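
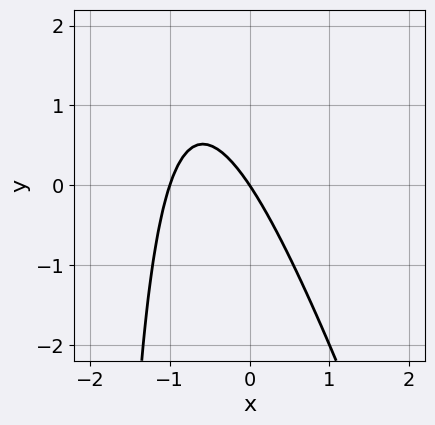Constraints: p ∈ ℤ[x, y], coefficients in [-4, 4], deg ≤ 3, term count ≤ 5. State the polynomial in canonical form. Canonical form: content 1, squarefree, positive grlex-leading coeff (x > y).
3*x^2 + x*y + 3*x + 2*y

First, deg p = 2. No degree-1 curve has this shape.
Next, from the axis intercepts and sections: one y-axis crossing is at y = 0; among the integer gridlines, it crosses the x-axis at x ∈ {-1, 0}.
Finally, putting this together gives p.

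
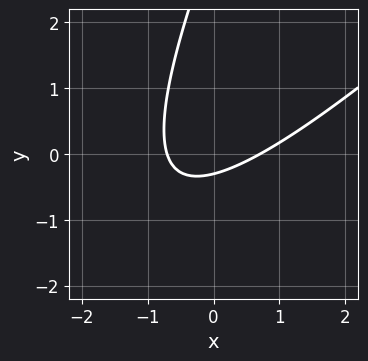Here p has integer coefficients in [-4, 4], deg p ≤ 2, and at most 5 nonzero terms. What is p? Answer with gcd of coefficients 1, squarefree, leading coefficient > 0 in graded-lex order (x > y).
2*x^2 - 3*x*y + y^2 - 3*y - 1

1. deg p = 2.
2. Solving for integer coefficients yields p as stated.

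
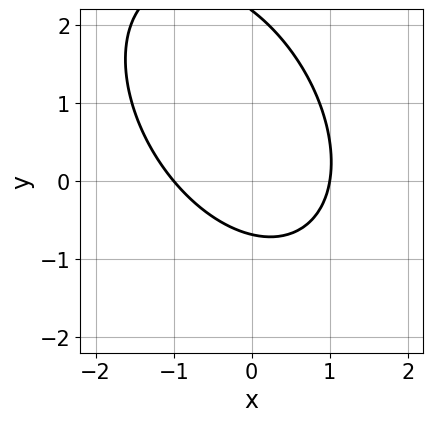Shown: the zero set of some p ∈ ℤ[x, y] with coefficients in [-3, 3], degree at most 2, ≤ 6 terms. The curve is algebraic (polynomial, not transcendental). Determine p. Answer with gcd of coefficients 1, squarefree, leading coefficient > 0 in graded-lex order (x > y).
3*x^2 + 2*x*y + 2*y^2 - 3*y - 3

(a) deg p = 2.
(b) Observable constraints: among the integer gridlines, it crosses the x-axis at x ∈ {-1, 1}.
(c) Fitting integer coefficients to these (and the overall shape) gives p.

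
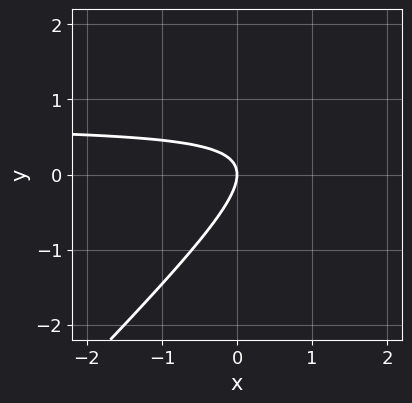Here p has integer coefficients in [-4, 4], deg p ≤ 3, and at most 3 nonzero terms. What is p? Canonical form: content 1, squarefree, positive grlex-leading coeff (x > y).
(a) The degree is 2 — the shape is more complex than any degree-1 curve.
(b) From the axis intercepts and sections: it meets the y-axis at y = 0 (among the integer gridlines); it crosses the x-axis at the gridline x = 0.
(c) These observations pin down the coefficients.

3*x*y - 3*y^2 - 2*x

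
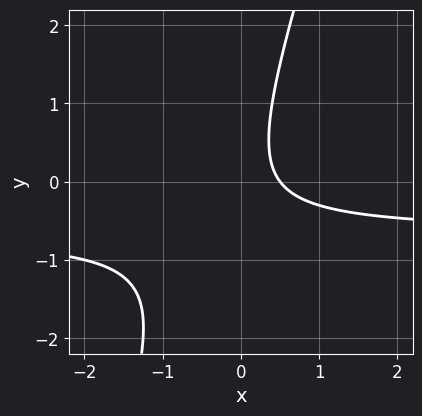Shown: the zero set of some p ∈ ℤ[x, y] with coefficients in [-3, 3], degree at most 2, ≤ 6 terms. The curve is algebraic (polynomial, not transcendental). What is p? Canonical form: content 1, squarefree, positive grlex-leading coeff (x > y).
3*x*y - y^2 + 2*x - 1

1. Degree: no degree-1 curve has this shape, so deg p = 2.
2. From the visible intercepts: the curve avoids every integer y-axis point in the box.
3. These observations pin down the coefficients.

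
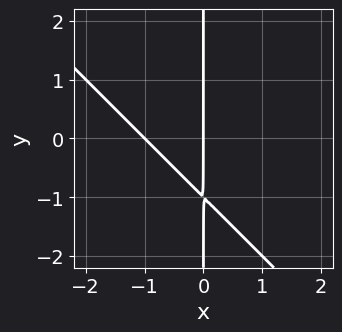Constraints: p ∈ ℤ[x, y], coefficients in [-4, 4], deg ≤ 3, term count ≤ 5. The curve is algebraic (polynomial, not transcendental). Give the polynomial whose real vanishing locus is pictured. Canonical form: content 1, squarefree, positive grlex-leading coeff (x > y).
1. Degree: no degree-1 curve has this shape, so deg p = 2.
2. From the visible intercepts: the visible y-axis segment lies entirely on the curve; among the integer gridlines, it crosses the x-axis at x ∈ {-1, 0}.
3. Matching integer coefficients to the picture gives p.

x^2 + x*y + x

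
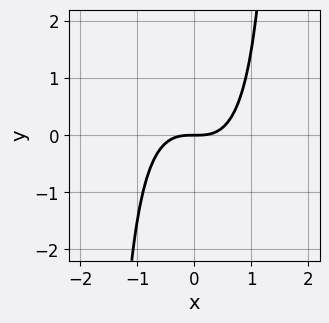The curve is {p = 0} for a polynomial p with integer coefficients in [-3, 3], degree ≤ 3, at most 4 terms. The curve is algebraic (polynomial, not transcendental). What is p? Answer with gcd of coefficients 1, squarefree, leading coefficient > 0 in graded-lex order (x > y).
1. deg p = 3. A generic line meets the curve in up to 3 points.
2. From the axis intercepts and sections: one y-axis crossing is at y = 0; one x-axis crossing is at x = 0.
3. Putting this together gives p.

3*x^3 + x^2*y - 3*y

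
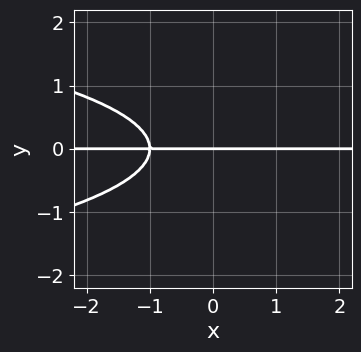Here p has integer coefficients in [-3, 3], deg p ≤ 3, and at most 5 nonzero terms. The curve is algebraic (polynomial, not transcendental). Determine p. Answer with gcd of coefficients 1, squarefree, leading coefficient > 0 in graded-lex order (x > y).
(a) The degree is 3 — the shape is more complex than any degree-2 curve.
(b) From the axis intercepts and sections: one y-axis crossing is at y = 0; the visible x-axis segment lies entirely on the curve.
(c) Solving for integer coefficients yields p as stated.

3*y^3 + 2*x*y + 2*y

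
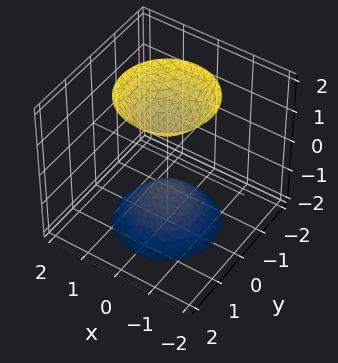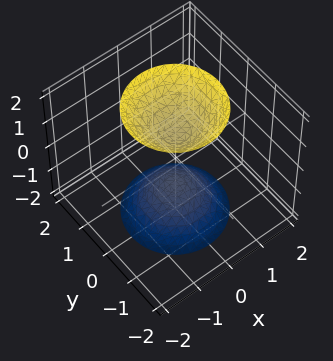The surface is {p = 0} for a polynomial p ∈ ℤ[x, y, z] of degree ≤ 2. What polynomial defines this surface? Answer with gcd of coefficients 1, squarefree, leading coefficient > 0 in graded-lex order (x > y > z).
2*x^2 + 2*y^2 - z^2 + 1

First, I count 2 distinct pieces. They look like related sheets of one shape, so recover p as a whole.
Next, degree: two separate bowl-shaped sheets opening away from each other; a quadric, so deg p = 2.
Next, symmetries: rotational symmetry about the z-axis ⇒ p depends on x, y only through x² + y²; mirror symmetry z ↦ −z ⇒ only even powers of z.
Next, observable constraints: a circular section at z = 2 has radius between 1 and 2; it misses every integer gridline on the y-axis.
Finally, matching integer coefficients to the picture gives p. Check: (0, 0, -1) on the z-axis lies on the surface, and p(0, 0, -1) = 0. ✓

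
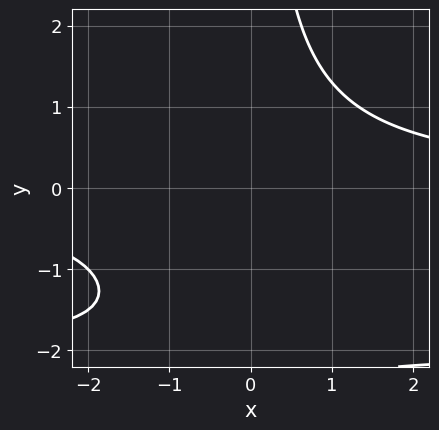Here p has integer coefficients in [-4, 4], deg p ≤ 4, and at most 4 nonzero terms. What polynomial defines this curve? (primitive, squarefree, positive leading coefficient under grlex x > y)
x*y^2 + 2*x*y - y - 3

The degree is 3 — no degree-2 curve has this shape.
From the visible intercepts: it misses every integer gridline on the x-axis; no y-intercept at any integer in the box.
Matching integer coefficients to the picture gives p.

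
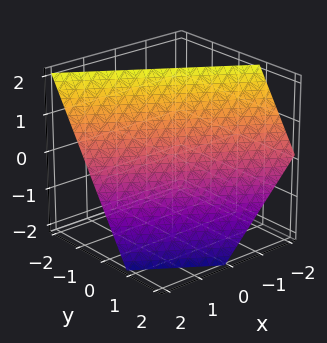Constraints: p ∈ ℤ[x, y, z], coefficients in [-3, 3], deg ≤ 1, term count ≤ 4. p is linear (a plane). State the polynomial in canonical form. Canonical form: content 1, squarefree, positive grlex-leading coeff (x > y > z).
2*x + 3*y + 2*z - 2

1. Degree: the surface is flat (a plane), so deg p = 1.
2. From the visible intercepts: it crosses the x-axis at the gridline x = 1; it meets the z-axis at z = 1 (among the integer gridlines).
3. Assembling these constraints gives the stated polynomial.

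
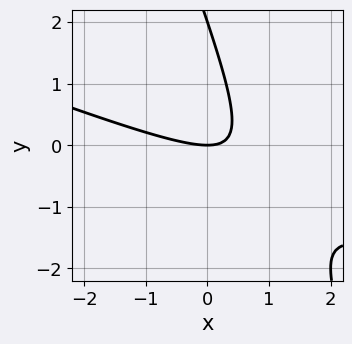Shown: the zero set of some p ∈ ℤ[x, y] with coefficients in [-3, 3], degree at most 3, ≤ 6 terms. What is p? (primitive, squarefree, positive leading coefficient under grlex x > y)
x^2 + 3*x*y + y^2 - 2*y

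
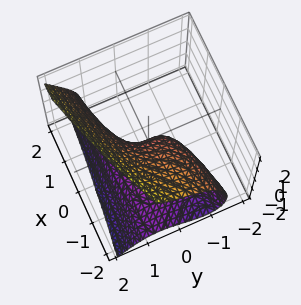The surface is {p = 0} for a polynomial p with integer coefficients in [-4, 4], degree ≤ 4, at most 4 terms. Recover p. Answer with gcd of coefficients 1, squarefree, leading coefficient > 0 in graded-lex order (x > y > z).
deg p = 3. A generic line meets the surface in up to 3 points.
Checking where it meets the axes: one x-axis crossing is at x = 0; it meets the y-axis at y = 0 (among the integer gridlines); one z-axis crossing is at z = 0.
Matching integer coefficients to the picture gives p.

x*y*z - 2*y^3 + 2*z^2 + 2*x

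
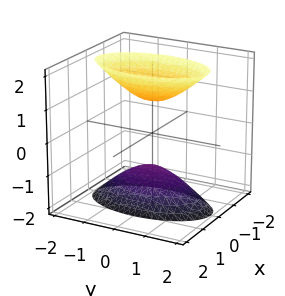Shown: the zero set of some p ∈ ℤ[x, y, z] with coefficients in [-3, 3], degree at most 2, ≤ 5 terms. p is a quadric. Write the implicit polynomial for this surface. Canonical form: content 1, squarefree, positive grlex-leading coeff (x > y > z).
The picture has 2 separate pieces.
Degree: two separate bowl-shaped sheets opening away from each other; a quadric, so deg p = 2.
Symmetries: it's symmetric under x → −x, forcing even powers of x; it's symmetric under z → −z, forcing even powers of z; the y ↦ −y reflection is a symmetry, so y appears only in even powers.
From the axis intercepts and sections: no y-intercept at any integer in the box; it misses every integer gridline on the x-axis; the z-axis gridline crossings are at z ∈ {-1, 1}.
Putting this together gives p.

3*x^2 + y^2 - z^2 + 1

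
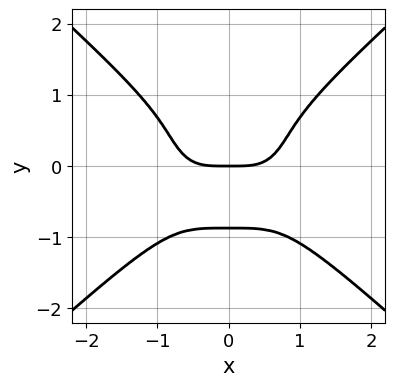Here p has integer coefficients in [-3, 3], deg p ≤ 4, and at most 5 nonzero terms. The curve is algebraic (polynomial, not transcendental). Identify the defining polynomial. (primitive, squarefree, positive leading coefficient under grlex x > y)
2*x^4 - 3*y^4 - 2*y

The degree is 4 — a generic line meets the curve in up to 4 points.
Symmetries: mirror symmetry x ↦ −x ⇒ only even powers of x.
Checking where it meets the axes: it meets the y-axis at y = 0 (among the integer gridlines); it meets the x-axis at x = 0 (among the integer gridlines).
These observations pin down the coefficients.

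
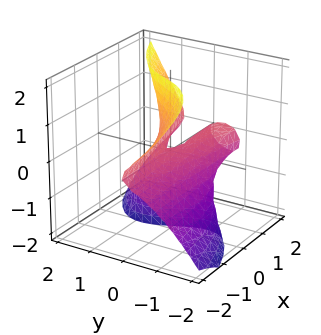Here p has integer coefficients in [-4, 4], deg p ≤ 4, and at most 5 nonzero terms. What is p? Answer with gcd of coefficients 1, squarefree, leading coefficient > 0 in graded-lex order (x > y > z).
3*x*z^2 - 3*y^3 + x*y - 3*y*z + z

deg p = 3. The shape is more complex than any degree-2 surface.
From the axis intercepts and sections: it meets the z-axis at z = 0 (among the integer gridlines); it meets the y-axis at y = 0 (among the integer gridlines).
Solving for integer coefficients yields p as stated. Check: (-1, 0, 0) on the x-axis lies on the surface, and p(-1, 0, 0) = 0. ✓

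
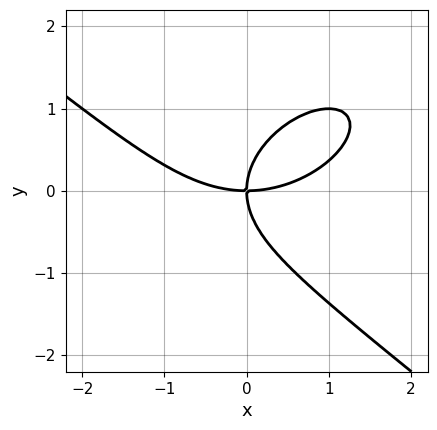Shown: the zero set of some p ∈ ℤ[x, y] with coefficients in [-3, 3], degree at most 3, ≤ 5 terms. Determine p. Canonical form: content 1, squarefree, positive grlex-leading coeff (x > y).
x^3 + 2*y^3 - 3*x*y

(a) Degree: a generic line meets the curve in up to 3 points, so deg p = 3.
(b) Against the integer gridlines: it crosses the x-axis at the gridline x = 0; one y-axis crossing is at y = 0.
(c) The integer polynomial consistent with all of this is the stated p.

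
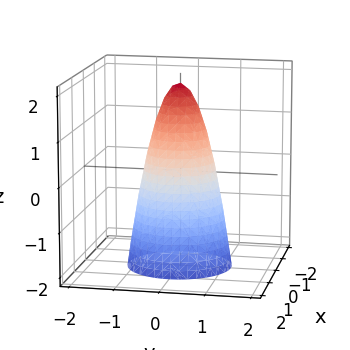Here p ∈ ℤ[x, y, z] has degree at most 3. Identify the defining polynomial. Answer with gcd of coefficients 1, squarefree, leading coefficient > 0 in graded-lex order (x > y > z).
3*x^2 + 3*y^2 + z - 2

(a) Degree: the shape is more complex than any degree-1 surface, so deg p = 2.
(b) By symmetry, the surface is invariant under rotation about z: p = q(x² + y², z).
(c) Observable constraints: it crosses the z-axis at the gridline z = 2; a circular section at z = -2 has radius between 1 and 2.
(d) The integer polynomial consistent with all of this is the stated p.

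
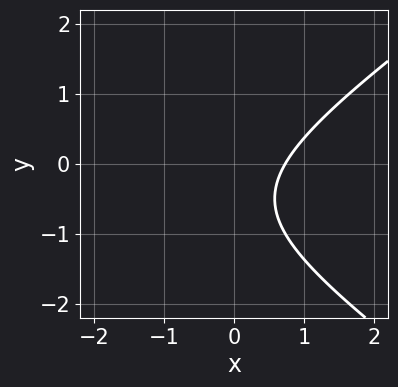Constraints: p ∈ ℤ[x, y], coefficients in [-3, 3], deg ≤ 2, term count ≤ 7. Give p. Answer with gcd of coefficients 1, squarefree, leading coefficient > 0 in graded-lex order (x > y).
x^2 - 2*y^2 + 2*x - 2*y - 2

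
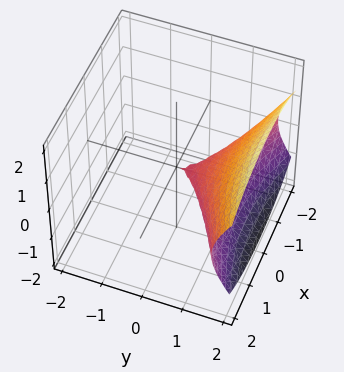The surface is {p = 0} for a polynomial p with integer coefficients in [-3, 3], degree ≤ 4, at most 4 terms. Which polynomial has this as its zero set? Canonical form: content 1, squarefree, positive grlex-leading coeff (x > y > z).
(a) Degree: the shape is more complex than any degree-2 surface, so deg p = 3.
(b) Against the integer gridlines: one z-axis crossing is at z = 0; it crosses the x-axis at the gridline x = 0; it meets the y-axis at y = 0 (among the integer gridlines).
(c) These observations pin down the coefficients.

y^3 - x^2 - 3*z^2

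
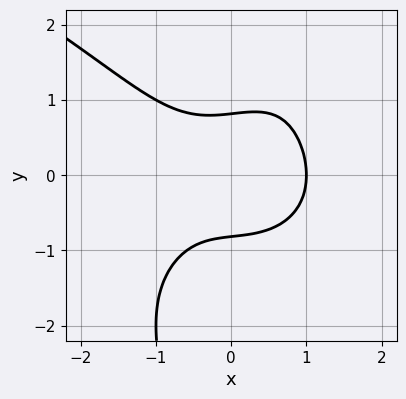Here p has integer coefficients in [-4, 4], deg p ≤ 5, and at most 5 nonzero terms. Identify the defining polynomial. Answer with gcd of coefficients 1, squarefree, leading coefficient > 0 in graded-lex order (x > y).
The degree is 4 — a generic line meets the curve in up to 4 points.
Checking where it meets the axes: one x-axis crossing is at x = 1.
Together with the visible shape, these determine p as stated.

x*y^3 - 2*x^3 - 3*y^2 + 2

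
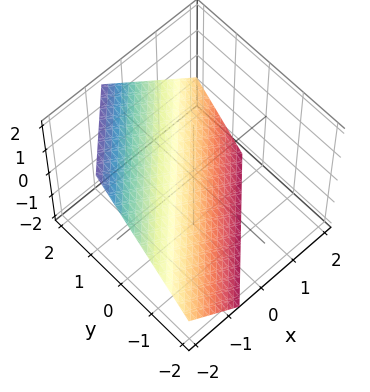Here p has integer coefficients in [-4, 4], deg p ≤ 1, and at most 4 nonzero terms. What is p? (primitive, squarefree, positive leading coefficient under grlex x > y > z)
Degree: the surface is flat (a plane), so deg p = 1.
Solving for integer coefficients yields p as stated.

3*x - 3*y + 3*z + 2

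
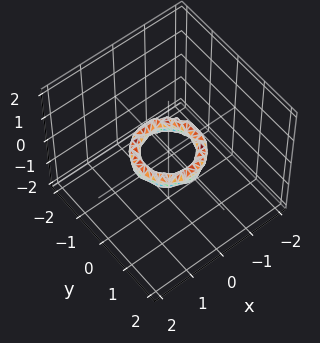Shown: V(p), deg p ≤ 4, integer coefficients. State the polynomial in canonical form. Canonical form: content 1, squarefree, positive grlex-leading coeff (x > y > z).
First, degree: the shape is more complex than any degree-3 surface, so deg p = 4.
Next, by symmetry, the surface is invariant under rotation about z: p = q(x² + y², z).
Then, from the visible intercepts: the y-axis gridline crossings are at y ∈ {-1, 1}; among the integer gridlines, it crosses the x-axis at x ∈ {-1, 1}.
Finally, matching integer coefficients to the picture gives p.

2*x^4 + 4*x^2*y^2 + 2*y^4 - 3*x^2 - 3*y^2 + 2*z^2 + 1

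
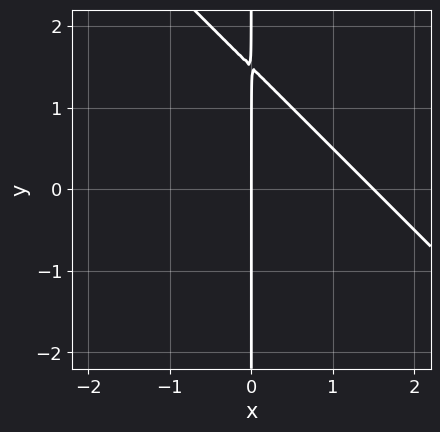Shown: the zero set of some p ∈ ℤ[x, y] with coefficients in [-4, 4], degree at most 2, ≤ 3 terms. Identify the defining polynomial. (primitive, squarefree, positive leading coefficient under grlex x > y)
The degree is 2 — the shape is more complex than any degree-1 curve.
Reading off the gridlines: every point of the y-axis in the box is on the curve; one x-axis crossing is at x = 0.
Solving for integer coefficients yields p as stated.

2*x^2 + 2*x*y - 3*x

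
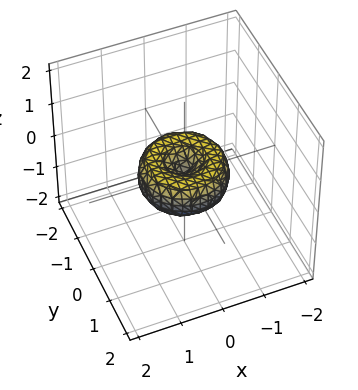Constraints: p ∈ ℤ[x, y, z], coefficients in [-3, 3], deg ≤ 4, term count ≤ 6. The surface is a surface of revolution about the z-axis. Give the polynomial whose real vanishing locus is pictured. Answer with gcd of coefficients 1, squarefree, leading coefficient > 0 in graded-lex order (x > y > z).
x^4 + 2*x^2*y^2 + y^4 - x^2 - y^2 + z^2

1. The degree is 4 — the shape is more complex than any degree-3 surface.
2. Symmetry: the z-axis is an axis of rotation, so x and y enter only as x² + y².
3. Against the integer gridlines: a circular section at z = 0 has radius exactly 1; among the integer gridlines, it crosses the x-axis at x ∈ {-1, 0, 1}.
4. Fitting integer coefficients to these (and the overall shape) gives p. Check: (0, -1, 0) on the y-axis lies on the surface, and p(0, -1, 0) = 0. ✓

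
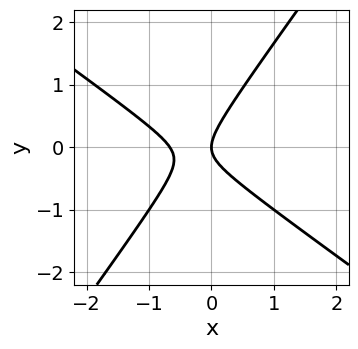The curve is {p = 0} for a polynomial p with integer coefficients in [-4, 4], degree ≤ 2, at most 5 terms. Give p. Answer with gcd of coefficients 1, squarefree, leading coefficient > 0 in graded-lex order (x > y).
3*x^2 + 2*x*y - 3*y^2 + 2*x

(a) The degree is 2 — no degree-1 curve has this shape.
(b) Checking where it meets the axes: it meets the y-axis at y = 0 (among the integer gridlines); one x-axis crossing is at x = 0.
(c) The integer polynomial consistent with all of this is the stated p.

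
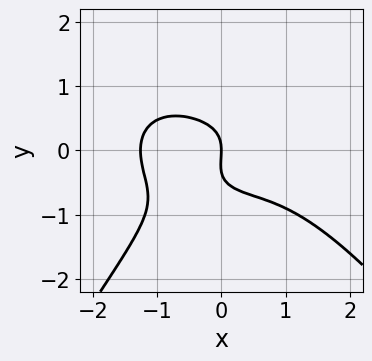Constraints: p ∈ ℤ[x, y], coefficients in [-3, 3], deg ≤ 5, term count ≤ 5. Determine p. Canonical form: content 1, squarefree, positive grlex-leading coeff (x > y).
First, degree: a generic line meets the curve in up to 4 points, so deg p = 4.
Then, reading off the gridlines: it crosses the y-axis at the gridline y = 0; one x-axis crossing is at x = 0.
Finally, together with the visible shape, these determine p as stated.

x^4 - 2*x*y^2 + 3*y^3 + y^2 + 2*x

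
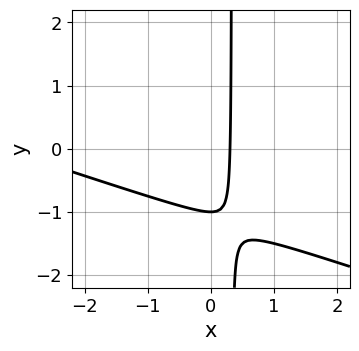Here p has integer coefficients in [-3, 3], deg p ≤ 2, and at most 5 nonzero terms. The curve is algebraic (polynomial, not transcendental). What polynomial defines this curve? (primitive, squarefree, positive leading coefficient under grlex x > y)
(a) Degree: a generic line meets the curve in up to 2 points, so deg p = 2.
(b) Reading off the gridlines: one y-axis crossing is at y = -1.
(c) Solving for integer coefficients yields p as stated.

x^2 + 3*x*y + 3*x - y - 1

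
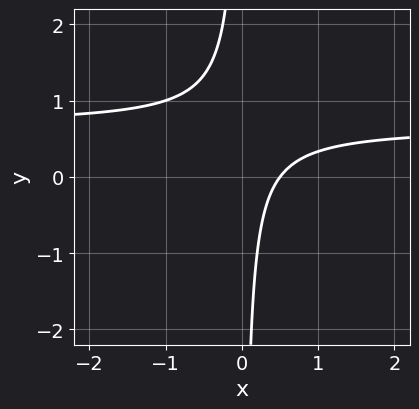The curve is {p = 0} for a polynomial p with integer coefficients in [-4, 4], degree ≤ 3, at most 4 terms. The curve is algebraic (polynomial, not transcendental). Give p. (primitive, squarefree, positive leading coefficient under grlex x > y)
(a) The degree is 2 — no degree-1 curve has this shape.
(b) Observable constraints: no y-intercept at any integer in the box.
(c) Putting this together gives p.

3*x*y - 2*x + 1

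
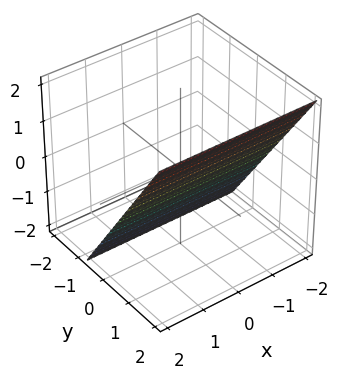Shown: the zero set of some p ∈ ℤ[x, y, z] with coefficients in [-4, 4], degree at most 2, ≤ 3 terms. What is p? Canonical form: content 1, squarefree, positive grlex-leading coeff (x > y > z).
First, degree: the surface is flat (a plane), so deg p = 1.
Then, against the integer gridlines: it crosses the z-axis at the gridline z = -1; it misses every integer gridline on the x-axis.
Finally, matching integer coefficients to the picture gives p.

3*y - 2*z - 2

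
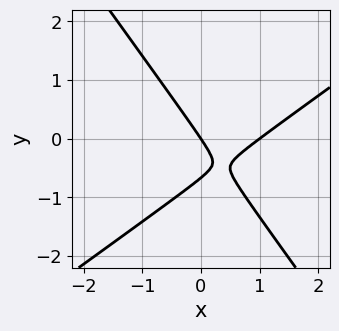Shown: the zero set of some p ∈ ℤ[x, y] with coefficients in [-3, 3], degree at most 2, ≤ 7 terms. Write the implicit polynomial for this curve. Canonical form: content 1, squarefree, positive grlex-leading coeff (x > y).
deg p = 2. A generic line meets the curve in up to 2 points.
From the visible intercepts: it meets the y-axis at y = 0 (among the integer gridlines); the x-axis gridline crossings are at x ∈ {0, 1}.
These observations pin down the coefficients.

3*x^2 - 2*x*y - 3*y^2 - 3*x - 2*y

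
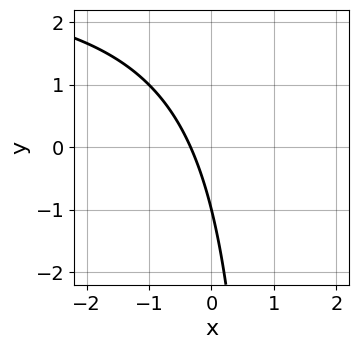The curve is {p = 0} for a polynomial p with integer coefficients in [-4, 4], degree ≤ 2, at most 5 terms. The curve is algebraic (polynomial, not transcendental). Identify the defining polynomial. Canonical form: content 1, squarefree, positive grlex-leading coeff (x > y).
First, the degree is 2 — the shape is more complex than any degree-1 curve.
Next, checking where it meets the axes: one y-axis crossing is at y = -1.
Finally, assembling these constraints gives the stated polynomial.

x*y - 3*x - y - 1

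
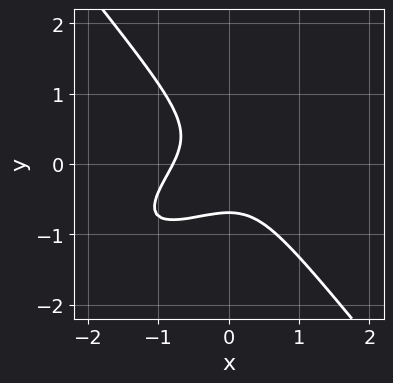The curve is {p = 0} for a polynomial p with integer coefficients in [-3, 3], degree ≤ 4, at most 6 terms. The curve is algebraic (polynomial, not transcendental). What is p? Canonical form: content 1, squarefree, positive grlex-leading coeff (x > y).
2*x^3 - 3*x^2*y + 3*y^3 + 1

First, the degree is 3 — the shape is more complex than any degree-2 curve.
Finally, the integer polynomial consistent with all of this is the stated p.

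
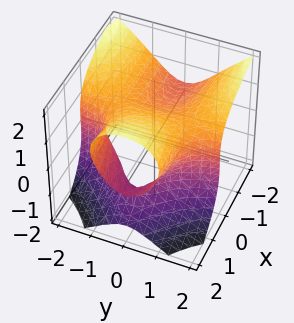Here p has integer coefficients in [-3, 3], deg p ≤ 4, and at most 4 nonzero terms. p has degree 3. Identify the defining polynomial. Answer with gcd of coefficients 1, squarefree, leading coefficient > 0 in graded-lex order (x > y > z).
Degree: no degree-2 surface has this shape, so deg p = 3.
From the visible intercepts: the surface avoids every integer x-axis point in the box; the surface avoids every integer y-axis point in the box; it crosses the z-axis at the gridline z = 1.
These observations pin down the coefficients.

3*x*y^2 + 2*z^3 - 3*x*z - 2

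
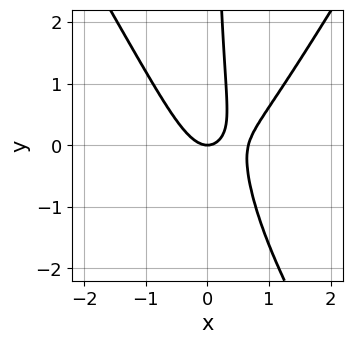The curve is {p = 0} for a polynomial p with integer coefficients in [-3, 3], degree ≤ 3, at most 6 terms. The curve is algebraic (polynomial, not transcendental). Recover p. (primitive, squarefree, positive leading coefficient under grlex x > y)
1. Degree: the shape is more complex than any degree-2 curve, so deg p = 3.
2. Reading off the gridlines: it crosses the x-axis at the gridline x = 0; it crosses the y-axis at the gridline y = 0.
3. Putting this together gives p.

3*x^3 - x*y^2 - 2*x^2 - 2*x*y + y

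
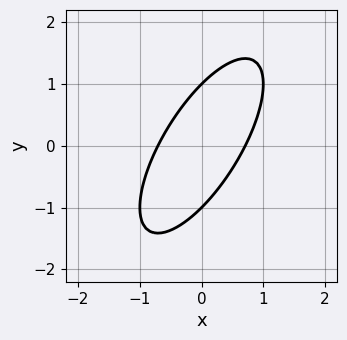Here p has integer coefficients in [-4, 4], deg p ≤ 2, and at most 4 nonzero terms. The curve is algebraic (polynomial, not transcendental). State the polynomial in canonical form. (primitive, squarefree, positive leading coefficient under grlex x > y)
2*x^2 - 2*x*y + y^2 - 1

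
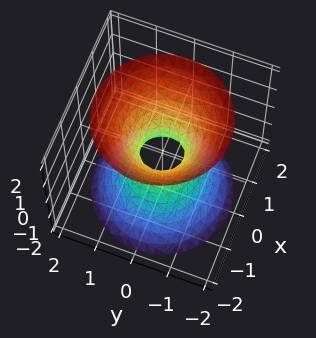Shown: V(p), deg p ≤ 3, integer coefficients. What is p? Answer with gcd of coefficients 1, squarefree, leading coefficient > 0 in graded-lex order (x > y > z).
(a) Degree: an hourglass — one-sheet hyperboloid; a quadric, so deg p = 2.
(b) Symmetry: the surface is invariant under rotation about z: p = q(x² + y², z); mirror symmetry z ↦ −z ⇒ only even powers of z.
(c) From the axis intercepts and sections: it misses every integer gridline on the z-axis; a circular section at z = 2 has radius between 1 and 2.
(d) Solving for integer coefficients yields p as stated.

3*x^2 + 3*y^2 - 2*z^2 - 1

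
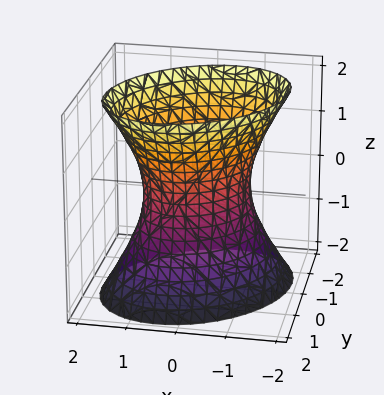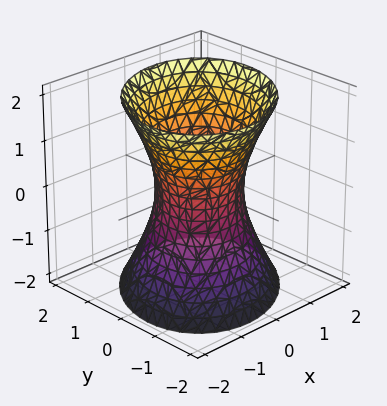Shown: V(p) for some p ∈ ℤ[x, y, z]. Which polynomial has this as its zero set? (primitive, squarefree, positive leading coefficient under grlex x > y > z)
1. The degree is 2 — the shape is more complex than any degree-1 surface.
2. Checking where it meets the axes: the y-axis gridline crossings are at y ∈ {-1, 1}; the x-axis gridline crossings are at x ∈ {-1, 1}; it misses every integer gridline on the z-axis.
3. Assembling these constraints gives the stated polynomial.

2*x^2 - x*y + 2*y^2 - z^2 - 2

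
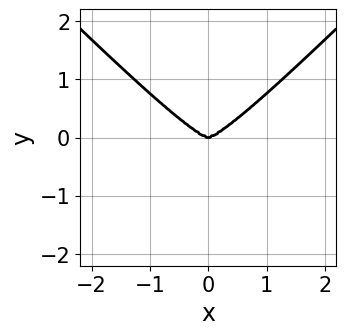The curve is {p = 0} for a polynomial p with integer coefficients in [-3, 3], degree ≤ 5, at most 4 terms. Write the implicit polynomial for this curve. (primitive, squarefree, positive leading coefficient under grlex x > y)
x^4 - x^2*y^2 - y^3

1. Degree: a generic line meets the curve in up to 4 points, so deg p = 4.
2. Symmetries: the x ↦ −x reflection is a symmetry, so x appears only in even powers.
3. From the visible intercepts: it meets the x-axis at x = 0 (among the integer gridlines); one y-axis crossing is at y = 0.
4. Fitting integer coefficients to these (and the overall shape) gives p.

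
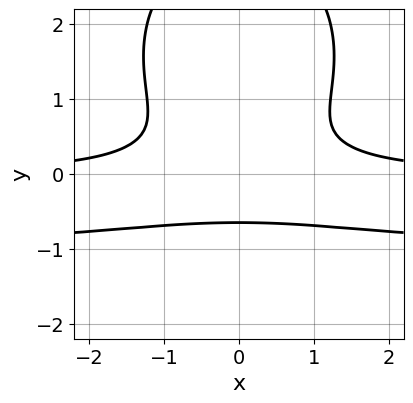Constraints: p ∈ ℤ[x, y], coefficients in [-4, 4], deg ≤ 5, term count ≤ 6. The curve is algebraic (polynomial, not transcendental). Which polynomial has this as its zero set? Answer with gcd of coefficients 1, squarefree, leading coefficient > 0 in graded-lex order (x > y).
The degree is 4 — the shape is more complex than any degree-3 curve.
Symmetries: it's symmetric under x → −x, forcing even powers of x.
Checking where it meets the axes: it misses every integer gridline on the x-axis.
Together with the visible shape, these determine p as stated.

x^2*y^2 + y^4 + x^2*y - 3*y^3 - 1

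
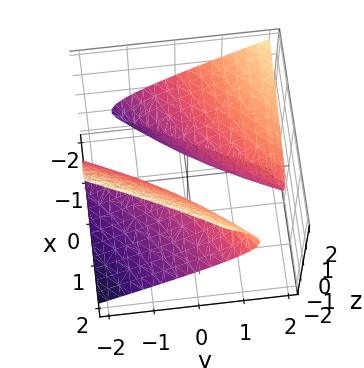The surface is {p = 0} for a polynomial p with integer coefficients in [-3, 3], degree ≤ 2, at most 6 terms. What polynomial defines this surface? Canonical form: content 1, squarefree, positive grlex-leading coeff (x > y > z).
1. The picture has 2 separate pieces. They look like related sheets of one shape, so recover p as a whole.
2. deg p = 2. No degree-1 surface has this shape.
3. Observable constraints: the y-axis gridline crossings are at y ∈ {-1, 1}; no z-intercept at any integer in the box; the x-axis gridline crossings are at x ∈ {-1, 1}.
4. Solving for integer coefficients yields p as stated.

x^2 - 3*x*y + 3*x*z + y^2 - 3*z^2 - 1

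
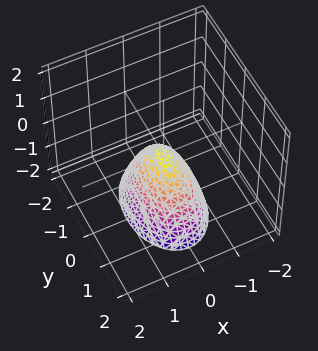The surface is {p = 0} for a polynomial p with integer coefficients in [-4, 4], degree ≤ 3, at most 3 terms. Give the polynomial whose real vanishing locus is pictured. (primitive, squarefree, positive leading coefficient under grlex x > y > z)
1. Degree: a paraboloid; a quadric, so deg p = 2.
2. Symmetries: mirror symmetry y ↦ −y ⇒ only even powers of y; the x ↦ −x reflection is a symmetry, so x appears only in even powers.
3. Reading off the gridlines: it crosses the x-axis at the gridline x = 0; it meets the y-axis at y = 0 (among the integer gridlines); it meets the z-axis at z = 0 (among the integer gridlines).
4. Fitting integer coefficients to these (and the overall shape) gives p.

2*x^2 + y^2 + z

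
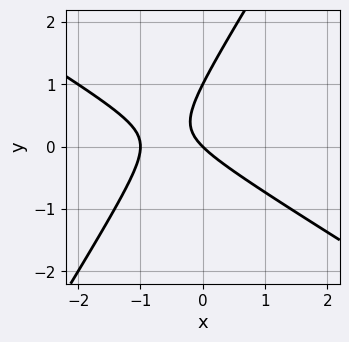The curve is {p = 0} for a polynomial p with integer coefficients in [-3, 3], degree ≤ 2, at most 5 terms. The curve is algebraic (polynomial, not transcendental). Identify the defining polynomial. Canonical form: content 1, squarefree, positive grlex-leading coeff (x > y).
x^2 + x*y - y^2 + x + y

deg p = 2. No degree-1 curve has this shape.
Observable constraints: the y-axis gridline crossings are at y ∈ {0, 1}; among the integer gridlines, it crosses the x-axis at x ∈ {-1, 0}.
Solving for integer coefficients yields p as stated.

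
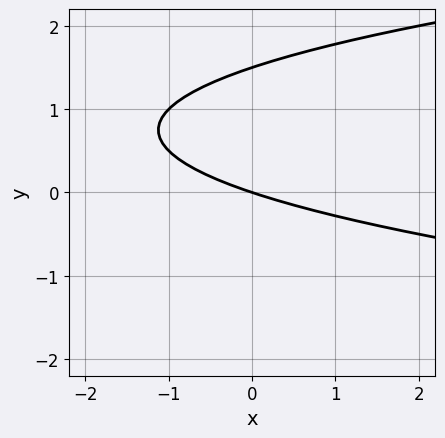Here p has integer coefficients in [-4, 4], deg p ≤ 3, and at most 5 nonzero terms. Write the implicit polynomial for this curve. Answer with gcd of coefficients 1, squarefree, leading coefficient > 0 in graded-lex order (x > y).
deg p = 2. The shape is more complex than any degree-1 curve.
Checking where it meets the axes: one y-axis crossing is at y = 0; it crosses the x-axis at the gridline x = 0.
The integer polynomial consistent with all of this is the stated p.

2*y^2 - x - 3*y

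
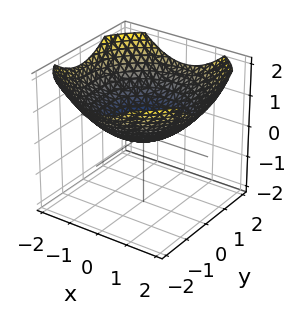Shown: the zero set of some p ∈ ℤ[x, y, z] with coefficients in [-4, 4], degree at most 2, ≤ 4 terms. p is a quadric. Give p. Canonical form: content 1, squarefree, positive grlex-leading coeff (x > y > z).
First, the degree is 2 — a single bowl opening along one axis; a quadric.
Next, by symmetry, every cross-section ⟂ z is a circle, so x, y appear only via x² + y².
Then, against the integer gridlines: one x-axis crossing is at x = 0; a circular section at z = 1 has radius between 1 and 2; one y-axis crossing is at y = 0; it crosses the z-axis at the gridline z = 0.
Finally, fitting integer coefficients to these (and the overall shape) gives p.

x^2 + y^2 - 3*z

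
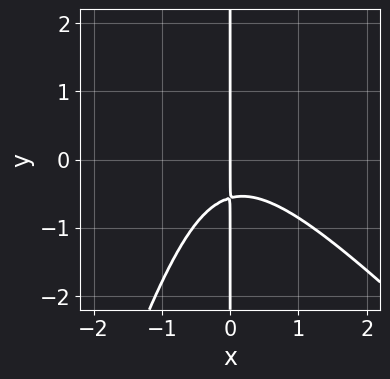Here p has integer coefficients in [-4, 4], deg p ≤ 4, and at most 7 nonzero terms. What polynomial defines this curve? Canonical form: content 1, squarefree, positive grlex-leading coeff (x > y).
Degree: the shape is more complex than any degree-2 curve, so deg p = 3.
Checking where it meets the axes: one x-axis crossing is at x = 0; the visible y-axis segment lies entirely on the curve.
Fitting integer coefficients to these (and the overall shape) gives p.

3*x^3 + 2*x^2*y - x*y^2 + 3*x*y + 2*x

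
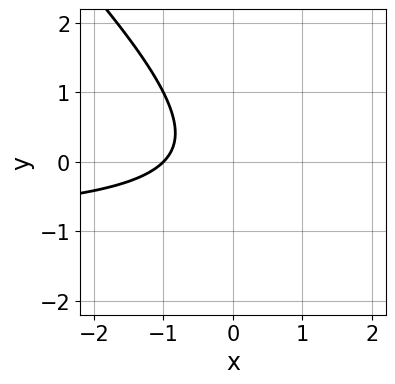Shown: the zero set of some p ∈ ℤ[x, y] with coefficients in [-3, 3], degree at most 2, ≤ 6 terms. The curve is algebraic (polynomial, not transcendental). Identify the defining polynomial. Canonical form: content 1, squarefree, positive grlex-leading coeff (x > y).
Degree: the shape is more complex than any degree-1 curve, so deg p = 2.
Observable constraints: it misses every integer gridline on the y-axis; it meets the x-axis at x = -1 (among the integer gridlines).
Assembling these constraints gives the stated polynomial.

x*y + y^2 + x + 1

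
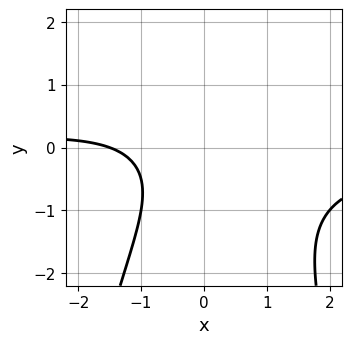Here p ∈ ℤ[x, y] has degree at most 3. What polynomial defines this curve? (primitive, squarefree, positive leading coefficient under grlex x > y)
2*x^2*y + 2*y^2 + 2*x + y + 3

1. deg p = 3. A generic line meets the curve in up to 3 points.
2. Reading off the gridlines: the curve avoids every integer y-axis point in the box.
3. Fitting integer coefficients to these (and the overall shape) gives p.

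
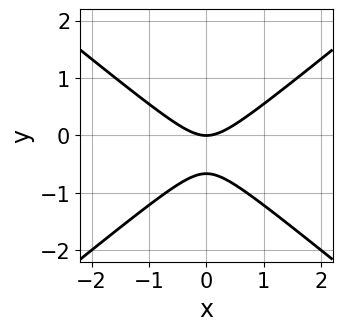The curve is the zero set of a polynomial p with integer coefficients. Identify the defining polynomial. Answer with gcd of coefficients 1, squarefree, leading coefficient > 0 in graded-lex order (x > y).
2*x^2 - 3*y^2 - 2*y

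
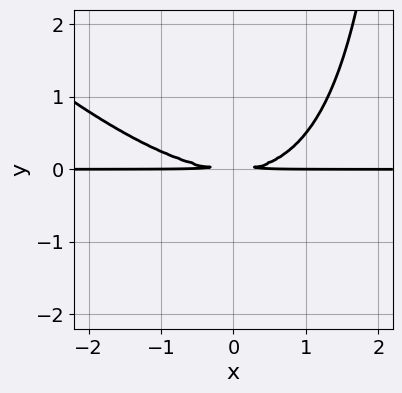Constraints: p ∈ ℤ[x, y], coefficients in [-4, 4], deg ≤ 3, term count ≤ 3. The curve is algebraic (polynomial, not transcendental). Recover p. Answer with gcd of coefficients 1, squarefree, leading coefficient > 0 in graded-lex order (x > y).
1. deg p = 3. The shape is more complex than any degree-2 curve.
2. Observable constraints: every point of the x-axis in the box is on the curve.
3. These observations pin down the coefficients.

x^2*y + x*y^2 - 3*y^2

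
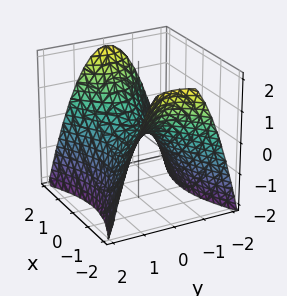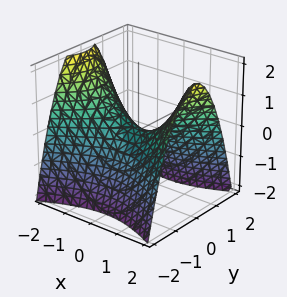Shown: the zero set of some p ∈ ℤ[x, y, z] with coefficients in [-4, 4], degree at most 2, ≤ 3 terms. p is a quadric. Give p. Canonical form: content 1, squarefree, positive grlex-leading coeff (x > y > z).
(a) The degree is 2 — a hyperbolic paraboloid; a quadric.
(b) Symmetries: the y ↦ −y reflection is a symmetry, so y appears only in even powers; mirror symmetry x ↦ −x ⇒ only even powers of x.
(c) Observable constraints: one x-axis crossing is at x = 0; it crosses the z-axis at the gridline z = 0.
(d) These observations pin down the coefficients.

x^2 - 2*y^2 - 2*z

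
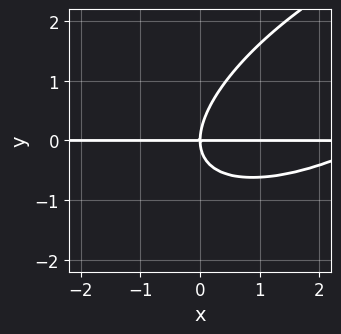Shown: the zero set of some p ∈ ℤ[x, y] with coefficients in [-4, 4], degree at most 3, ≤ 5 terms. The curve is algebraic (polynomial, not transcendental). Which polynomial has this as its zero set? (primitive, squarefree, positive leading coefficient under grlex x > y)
(a) The degree is 3 — no degree-2 curve has this shape.
(b) Observable constraints: the visible x-axis segment lies entirely on the curve; it crosses the y-axis at the gridline y = 0.
(c) Solving for integer coefficients yields p as stated.

x^2*y - 2*x*y^2 + 2*y^3 - 3*x*y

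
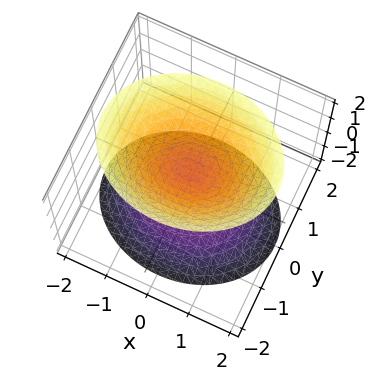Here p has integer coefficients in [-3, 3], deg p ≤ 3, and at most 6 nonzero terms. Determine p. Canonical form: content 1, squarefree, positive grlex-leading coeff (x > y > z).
I count 2 distinct pieces.
deg p = 2.
Symmetries: it's symmetric under x → −x, forcing even powers of x; mirror symmetry y ↦ −y ⇒ only even powers of y; it's symmetric under z → −z, forcing even powers of z.
From the axis intercepts and sections: no x-intercept at any integer in the box; no y-intercept at any integer in the box.
Putting this together gives p.

2*x^2 + 3*y^2 - 2*z^2 + 1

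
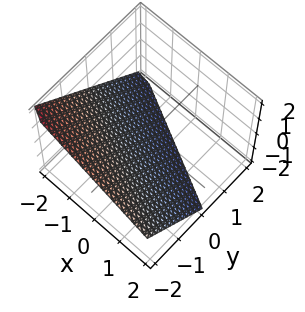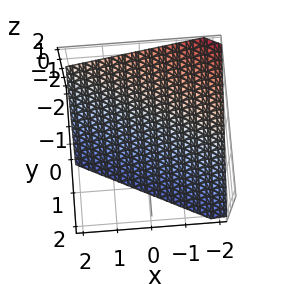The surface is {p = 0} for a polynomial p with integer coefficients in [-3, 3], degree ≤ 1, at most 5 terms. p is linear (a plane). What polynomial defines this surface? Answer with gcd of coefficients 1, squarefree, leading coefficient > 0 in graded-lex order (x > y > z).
x + 2*y + 2*z + 2

First, the degree is 1 — the surface is flat (a plane).
Then, observable constraints: it crosses the y-axis at the gridline y = -1; it meets the z-axis at z = -1 (among the integer gridlines).
Finally, fitting integer coefficients to these (and the overall shape) gives p. Check: (-2, 0, 0) on the x-axis lies on the surface, and p(-2, 0, 0) = 0. ✓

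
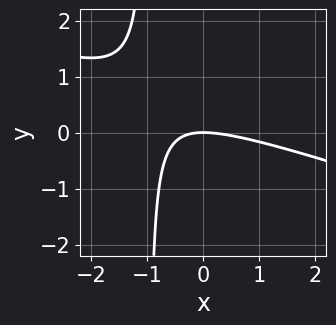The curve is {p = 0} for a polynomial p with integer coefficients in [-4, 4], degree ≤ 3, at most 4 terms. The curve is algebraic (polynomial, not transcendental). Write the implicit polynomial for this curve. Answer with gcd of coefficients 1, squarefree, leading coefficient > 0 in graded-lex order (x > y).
x^2 + 3*x*y + 3*y

1. The degree is 2 — the shape is more complex than any degree-1 curve.
2. Reading off the gridlines: one x-axis crossing is at x = 0; one y-axis crossing is at y = 0.
3. Matching integer coefficients to the picture gives p.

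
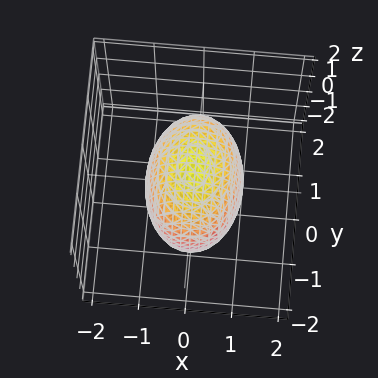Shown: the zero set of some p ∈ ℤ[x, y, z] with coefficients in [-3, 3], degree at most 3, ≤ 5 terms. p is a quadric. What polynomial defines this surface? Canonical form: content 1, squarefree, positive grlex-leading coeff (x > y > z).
2*x^2 + y^2 + z^2 - 2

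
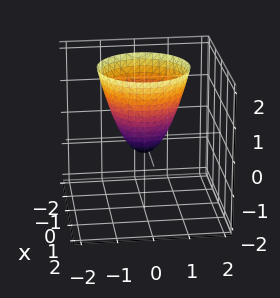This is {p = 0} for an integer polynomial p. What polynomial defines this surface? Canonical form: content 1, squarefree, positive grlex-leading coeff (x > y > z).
First, the degree is 2 — the shape is more complex than any degree-1 surface.
Then, symmetry: every cross-section ⟂ z is a circle, so x, y appear only via x² + y².
Then, checking where it meets the axes: a circular section at z = 0 has radius between 0 and 1.
Finally, putting this together gives p.

3*x^2 + 3*y^2 - 2*z - 1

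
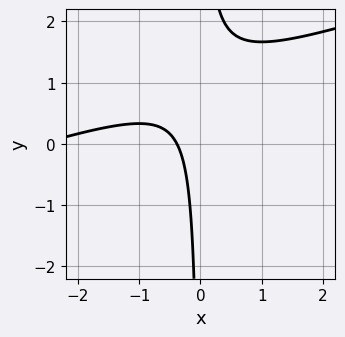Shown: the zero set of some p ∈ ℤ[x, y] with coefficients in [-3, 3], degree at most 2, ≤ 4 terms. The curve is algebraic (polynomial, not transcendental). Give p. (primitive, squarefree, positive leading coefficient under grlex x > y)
x^2 - 3*x*y + 3*x + 1

First, degree: the shape is more complex than any degree-1 curve, so deg p = 2.
Then, against the integer gridlines: the curve avoids every integer y-axis point in the box.
Finally, matching integer coefficients to the picture gives p.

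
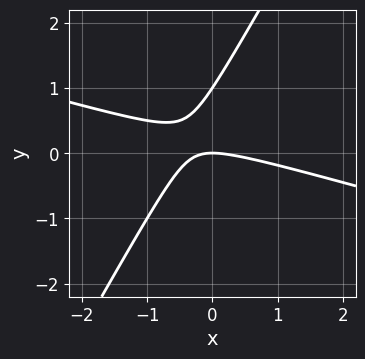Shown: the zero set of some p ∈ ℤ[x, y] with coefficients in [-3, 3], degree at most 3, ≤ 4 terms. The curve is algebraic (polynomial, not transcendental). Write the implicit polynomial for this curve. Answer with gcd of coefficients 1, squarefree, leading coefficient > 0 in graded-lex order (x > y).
x^2 + 3*x*y - 2*y^2 + 2*y

(a) deg p = 2. No degree-1 curve has this shape.
(b) From the visible intercepts: it crosses the x-axis at the gridline x = 0; the y-axis gridline crossings are at y ∈ {0, 1}.
(c) These observations pin down the coefficients.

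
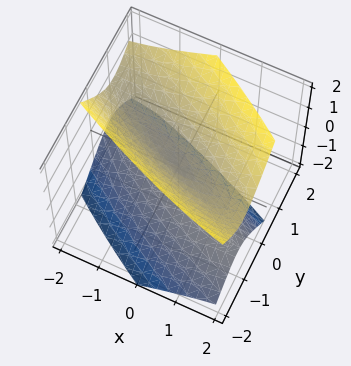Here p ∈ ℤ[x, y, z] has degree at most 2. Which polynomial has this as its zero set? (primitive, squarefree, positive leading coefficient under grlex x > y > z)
x^2 + 3*x*y + 3*y^2 - y*z - 2*z^2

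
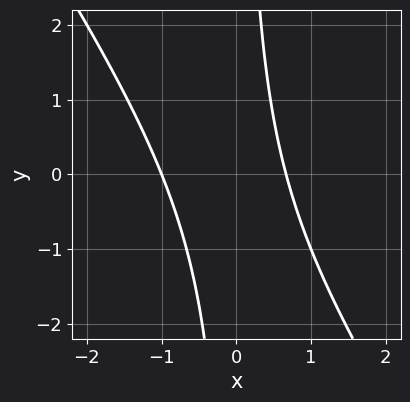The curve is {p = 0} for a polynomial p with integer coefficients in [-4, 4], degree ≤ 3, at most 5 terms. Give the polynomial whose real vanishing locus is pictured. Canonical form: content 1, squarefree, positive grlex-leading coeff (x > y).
(a) The degree is 2 — the shape is more complex than any degree-1 curve.
(b) From the visible intercepts: one x-axis crossing is at x = -1; no y-intercept at any integer in the box.
(c) Together with the visible shape, these determine p as stated.

3*x^2 + 2*x*y + x - 2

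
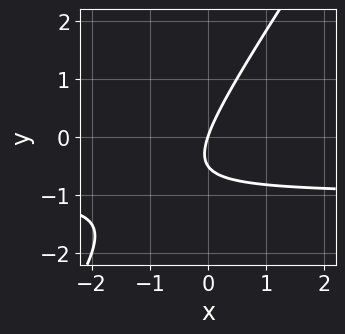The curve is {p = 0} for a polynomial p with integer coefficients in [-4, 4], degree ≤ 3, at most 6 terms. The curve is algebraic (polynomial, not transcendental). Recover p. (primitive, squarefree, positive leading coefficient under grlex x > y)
First, degree: a generic line meets the curve in up to 2 points, so deg p = 2.
Then, reading off the gridlines: one y-axis crossing is at y = 0; one x-axis crossing is at x = 0.
Finally, together with the visible shape, these determine p as stated.

3*x*y - 2*y^2 + 3*x - y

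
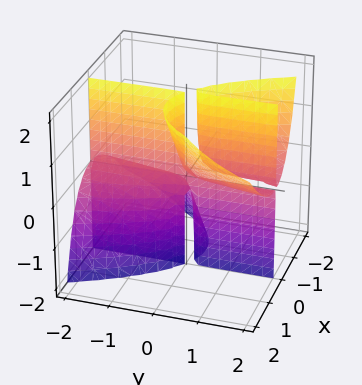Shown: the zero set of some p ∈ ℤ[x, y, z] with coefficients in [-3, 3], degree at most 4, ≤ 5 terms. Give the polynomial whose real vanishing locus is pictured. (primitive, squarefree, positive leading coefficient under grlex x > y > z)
The picture has 2 separate pieces.
The degree is 3 — a generic line meets the surface in up to 3 points.
Checking where it meets the axes: one x-axis crossing is at x = 0; the visible y-axis segment lies entirely on the surface; the visible z-axis segment lies entirely on the surface.
Matching integer coefficients to the picture gives p.

3*x^3 - 2*x^2*z - 3*x*y*z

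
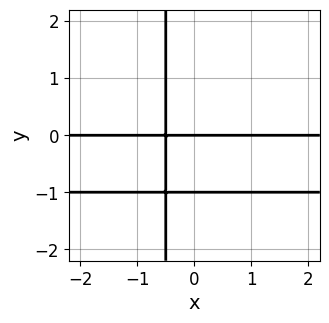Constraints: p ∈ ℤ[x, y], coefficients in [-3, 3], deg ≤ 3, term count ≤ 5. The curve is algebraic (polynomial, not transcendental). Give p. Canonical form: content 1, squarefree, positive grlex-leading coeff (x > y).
2*x*y^2 + 2*x*y + y^2 + y

First, deg p = 3.
Then, against the integer gridlines: every point of the x-axis in the box is on the curve; among the integer gridlines, it crosses the y-axis at y ∈ {-1, 0}.
Finally, matching integer coefficients to the picture gives p.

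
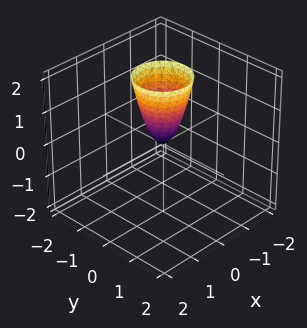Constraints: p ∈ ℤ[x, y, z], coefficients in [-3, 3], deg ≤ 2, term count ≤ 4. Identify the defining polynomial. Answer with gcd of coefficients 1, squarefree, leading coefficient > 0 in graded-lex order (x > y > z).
1. Degree: a single bowl opening along one axis; a quadric, so deg p = 2.
2. Symmetry: the z-axis is an axis of rotation, so x and y enter only as x² + y².
3. From the visible intercepts: it crosses the x-axis at the gridline x = 0; a circular section at z = 1 has radius between 0 and 1; it crosses the z-axis at the gridline z = 0; it crosses the y-axis at the gridline y = 0.
4. Assembling these constraints gives the stated polynomial.

3*x^2 + 3*y^2 - z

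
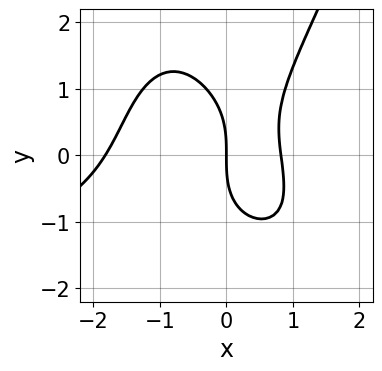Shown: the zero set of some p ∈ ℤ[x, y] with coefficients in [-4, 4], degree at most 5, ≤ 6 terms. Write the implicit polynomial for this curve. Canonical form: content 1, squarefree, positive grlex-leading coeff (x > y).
x^3*y + 2*x^3 - y^3 + 2*x^2 - 3*x

deg p = 4.
Observable constraints: one y-axis crossing is at y = 0; it crosses the x-axis at the gridline x = 0.
Fitting integer coefficients to these (and the overall shape) gives p.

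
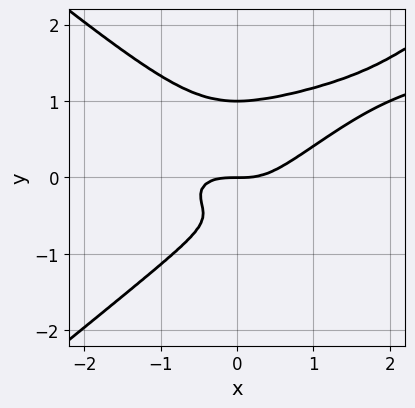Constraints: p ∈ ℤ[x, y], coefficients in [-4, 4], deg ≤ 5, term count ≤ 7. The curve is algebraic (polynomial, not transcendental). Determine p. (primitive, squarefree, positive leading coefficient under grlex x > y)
2*x^2*y^2 - 3*y^4 - x^3 + 2*y^2 + y

The degree is 4 — a generic line meets the curve in up to 4 points.
Reading off the gridlines: one x-axis crossing is at x = 0; the y-axis gridline crossings are at y ∈ {0, 1}.
Assembling these constraints gives the stated polynomial.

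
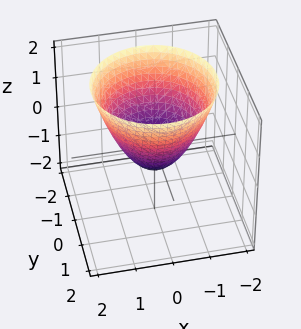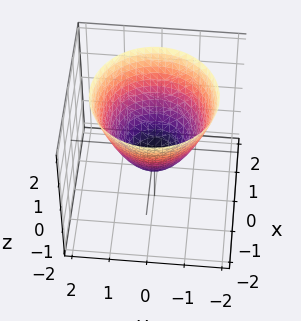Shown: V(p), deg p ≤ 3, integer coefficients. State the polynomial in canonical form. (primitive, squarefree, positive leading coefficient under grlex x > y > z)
3*x^2 + 3*y^2 - 3*z - 2

First, the degree is 2 — no degree-1 surface has this shape.
Next, symmetries: rotational symmetry about the z-axis ⇒ p depends on x, y only through x² + y².
Next, against the integer gridlines: a circular section at z = 1 has radius between 1 and 2.
Finally, matching integer coefficients to the picture gives p.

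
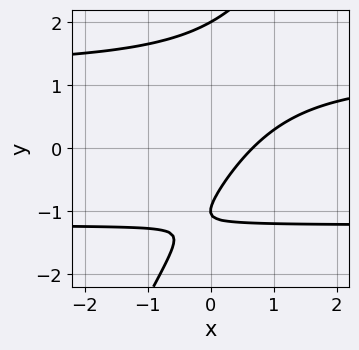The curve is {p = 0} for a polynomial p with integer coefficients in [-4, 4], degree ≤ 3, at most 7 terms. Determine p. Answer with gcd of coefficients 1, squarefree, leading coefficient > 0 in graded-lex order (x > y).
2*x*y^2 - y^3 - 3*x + 3*y + 2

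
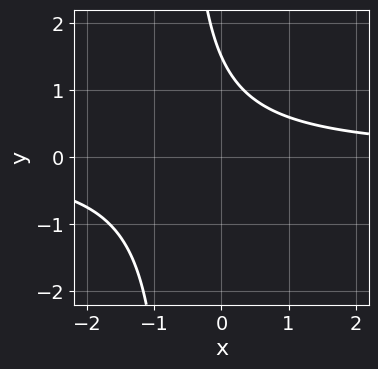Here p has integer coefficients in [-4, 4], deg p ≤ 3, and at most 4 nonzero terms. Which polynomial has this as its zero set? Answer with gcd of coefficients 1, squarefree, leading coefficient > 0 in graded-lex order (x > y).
deg p = 2. No degree-1 curve has this shape.
Observable constraints: no x-intercept at any integer in the box.
These observations pin down the coefficients.

3*x*y + 2*y - 3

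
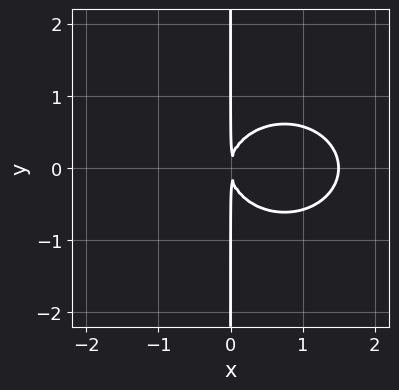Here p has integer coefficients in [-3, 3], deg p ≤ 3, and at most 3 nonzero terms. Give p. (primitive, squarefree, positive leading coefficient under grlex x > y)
2*x^3 + 3*x*y^2 - 3*x^2

First, deg p = 3.
Then, symmetries: the y ↦ −y reflection is a symmetry, so y appears only in even powers.
Then, from the visible intercepts: the visible y-axis segment lies entirely on the curve.
Finally, matching integer coefficients to the picture gives p.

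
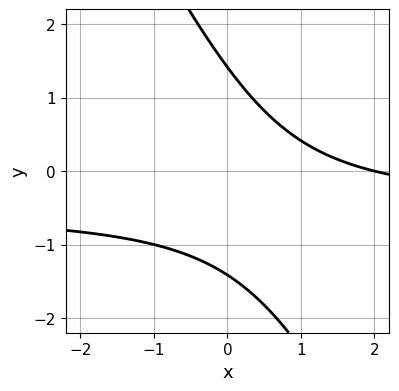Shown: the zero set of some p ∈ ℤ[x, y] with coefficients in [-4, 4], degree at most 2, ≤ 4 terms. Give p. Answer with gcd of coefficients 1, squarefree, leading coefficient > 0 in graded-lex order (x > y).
First, the degree is 2 — no degree-1 curve has this shape.
Then, from the axis intercepts and sections: it crosses the x-axis at the gridline x = 2.
Finally, putting this together gives p.

2*x*y + y^2 + x - 2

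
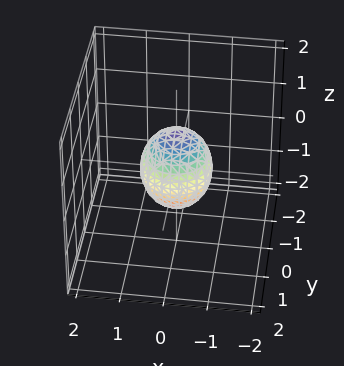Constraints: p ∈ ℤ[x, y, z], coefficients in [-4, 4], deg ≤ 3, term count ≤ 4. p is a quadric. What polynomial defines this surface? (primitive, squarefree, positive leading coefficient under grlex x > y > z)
First, degree: bounded and convex; a quadric, so deg p = 2.
Then, symmetries: the z ↦ −z reflection is a symmetry, so z appears only in even powers; every cross-section ⟂ z is a circle, so x, y appear only via x² + y².
Then, against the integer gridlines: the z-axis gridline crossings are at z ∈ {-1, 1}; a circular section at z = 0 has radius between 0 and 1.
Finally, together with the visible shape, these determine p as stated.

3*x^2 + 3*y^2 + 2*z^2 - 2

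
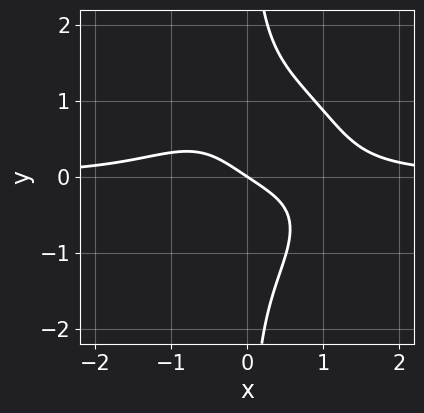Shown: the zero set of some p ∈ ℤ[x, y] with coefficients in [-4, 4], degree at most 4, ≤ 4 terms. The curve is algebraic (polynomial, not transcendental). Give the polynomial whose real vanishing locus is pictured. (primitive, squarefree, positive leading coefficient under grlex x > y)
(a) The degree is 4 — a generic line meets the curve in up to 4 points.
(b) Observable constraints: it meets the x-axis at x = 0 (among the integer gridlines); it crosses the y-axis at the gridline y = 0.
(c) Assembling these constraints gives the stated polynomial.

3*x^3*y + 3*x*y^3 - 2*x - 3*y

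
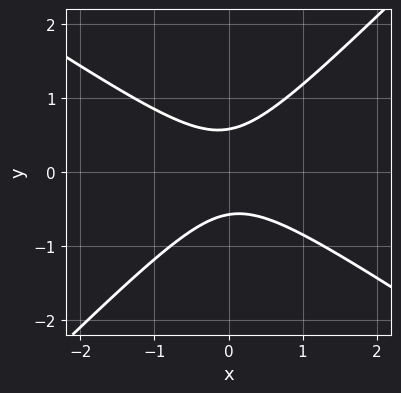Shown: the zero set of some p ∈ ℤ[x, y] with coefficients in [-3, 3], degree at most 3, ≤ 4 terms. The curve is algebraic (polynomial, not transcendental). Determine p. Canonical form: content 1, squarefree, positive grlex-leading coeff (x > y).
Degree: no degree-1 curve has this shape, so deg p = 2.
Observable constraints: the curve avoids every integer x-axis point in the box.
Together with the visible shape, these determine p as stated.

2*x^2 + x*y - 3*y^2 + 1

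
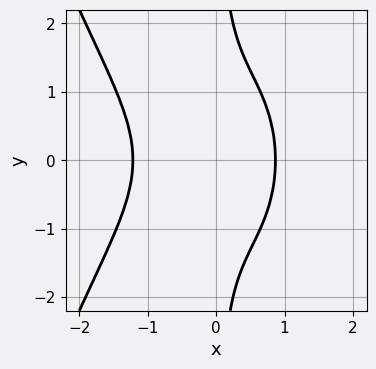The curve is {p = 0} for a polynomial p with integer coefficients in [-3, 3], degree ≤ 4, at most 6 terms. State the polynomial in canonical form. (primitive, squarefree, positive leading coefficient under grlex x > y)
3*x^4 + 2*x^3 + 3*x*y^2 - 3

First, degree: the shape is more complex than any degree-3 curve, so deg p = 4.
Then, symmetries: the y ↦ −y reflection is a symmetry, so y appears only in even powers.
Then, from the axis intercepts and sections: no y-intercept at any integer in the box.
Finally, putting this together gives p.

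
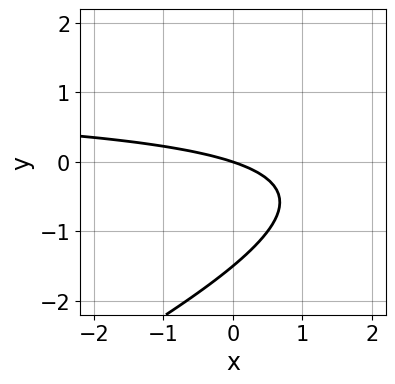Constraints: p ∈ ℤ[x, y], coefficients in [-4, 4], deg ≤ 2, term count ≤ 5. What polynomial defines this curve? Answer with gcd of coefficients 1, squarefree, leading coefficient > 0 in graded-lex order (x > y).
First, degree: no degree-1 curve has this shape, so deg p = 2.
Then, against the integer gridlines: it meets the x-axis at x = 0 (among the integer gridlines); one y-axis crossing is at y = 0.
Finally, matching integer coefficients to the picture gives p.

x*y - 2*y^2 - x - 3*y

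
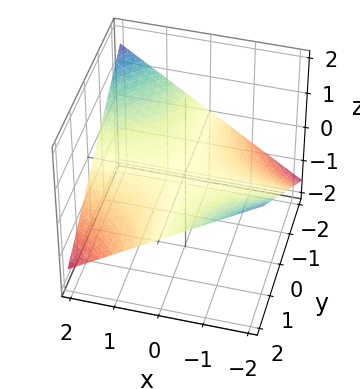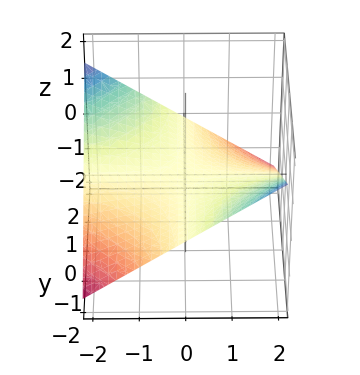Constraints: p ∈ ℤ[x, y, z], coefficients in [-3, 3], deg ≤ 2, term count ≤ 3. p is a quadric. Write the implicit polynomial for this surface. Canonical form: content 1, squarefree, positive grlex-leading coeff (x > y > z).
The degree is 2 — a saddle surface; a quadric.
From the visible intercepts: every point of the x-axis in the box is on the surface; one z-axis crossing is at z = 0; every point of the y-axis in the box is on the surface.
Solving for integer coefficients yields p as stated.

x*y + 3*z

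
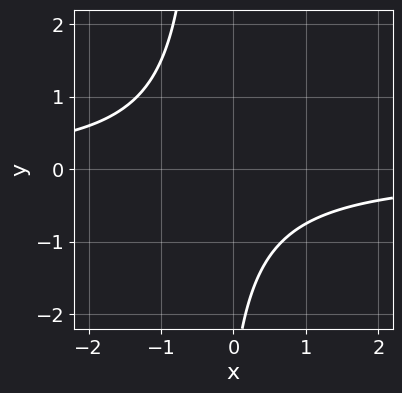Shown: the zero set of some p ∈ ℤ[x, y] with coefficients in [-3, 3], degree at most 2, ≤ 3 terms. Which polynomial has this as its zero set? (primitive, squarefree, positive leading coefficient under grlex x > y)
3*x*y + y + 3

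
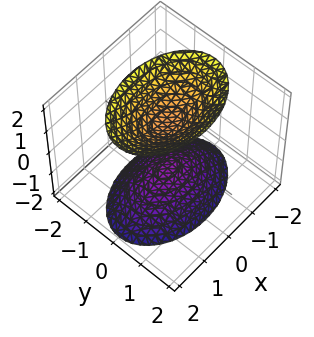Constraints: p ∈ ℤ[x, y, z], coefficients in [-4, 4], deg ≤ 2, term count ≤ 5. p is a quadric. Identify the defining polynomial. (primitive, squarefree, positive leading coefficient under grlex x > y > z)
(a) I count 2 distinct pieces.
(b) Degree: two separate bowl-shaped sheets opening away from each other; a quadric, so deg p = 2.
(c) Symmetries: mirror symmetry y ↦ −y ⇒ only even powers of y; the x ↦ −x reflection is a symmetry, so x appears only in even powers; mirror symmetry z ↦ −z ⇒ only even powers of z.
(d) Against the integer gridlines: the surface avoids every integer x-axis point in the box; the z-axis gridline crossings are at z ∈ {-1, 1}; no y-intercept at any integer in the box.
(e) The integer polynomial consistent with all of this is the stated p.

x^2 + 2*y^2 - z^2 + 1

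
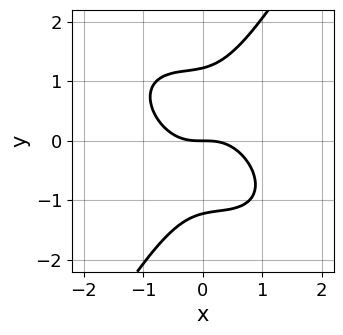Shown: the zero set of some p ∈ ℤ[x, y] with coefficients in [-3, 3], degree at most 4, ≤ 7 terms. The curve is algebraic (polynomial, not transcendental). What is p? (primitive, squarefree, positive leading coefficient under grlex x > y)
(a) The degree is 3 — a generic line meets the curve in up to 3 points.
(b) Observable constraints: it crosses the y-axis at the gridline y = 0; one x-axis crossing is at x = 0.
(c) Assembling these constraints gives the stated polynomial.

3*x^3 + 2*x^2*y + x*y^2 - 2*y^3 + 3*y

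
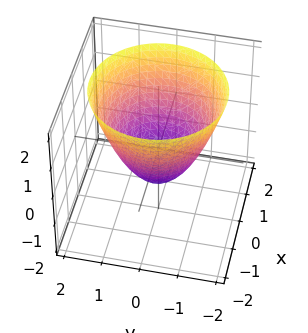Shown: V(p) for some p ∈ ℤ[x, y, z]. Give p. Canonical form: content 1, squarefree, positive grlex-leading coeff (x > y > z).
x^2 + y^2 - z - 1

First, degree: the shape is more complex than any degree-1 surface, so deg p = 2.
Then, by symmetry, the z-axis is an axis of rotation, so x and y enter only as x² + y².
Next, against the integer gridlines: a circular section at z = 0 has radius exactly 1; one z-axis crossing is at z = -1; the x-axis gridline crossings are at x ∈ {-1, 1}.
Finally, fitting integer coefficients to these (and the overall shape) gives p.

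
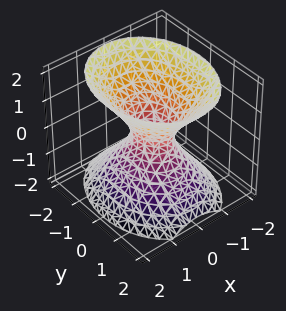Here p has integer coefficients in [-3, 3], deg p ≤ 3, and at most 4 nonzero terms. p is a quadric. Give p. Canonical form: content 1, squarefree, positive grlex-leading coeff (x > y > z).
3*x^2 + 2*y^2 - 2*z^2 - 1

Degree: one connected sheet with a waist; a quadric, so deg p = 2.
Symmetries: it's symmetric under z → −z, forcing even powers of z; the x ↦ −x reflection is a symmetry, so x appears only in even powers; it's symmetric under y → −y, forcing even powers of y.
From the axis intercepts and sections: the surface avoids every integer z-axis point in the box.
Solving for integer coefficients yields p as stated.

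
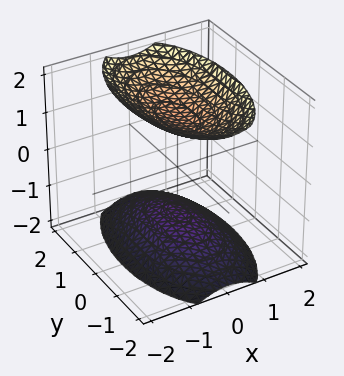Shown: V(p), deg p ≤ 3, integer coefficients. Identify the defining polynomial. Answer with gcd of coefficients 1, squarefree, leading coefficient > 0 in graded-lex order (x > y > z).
3*x^2 + y^2 - 2*z^2 + 3

First, the picture has 2 separate pieces. Treating them together as one polynomial.
Next, the degree is 2 — two separate bowl-shaped sheets opening away from each other; a quadric.
Next, symmetries: it's symmetric under z → −z, forcing even powers of z; the x ↦ −x reflection is a symmetry, so x appears only in even powers; it's symmetric under y → −y, forcing even powers of y.
Then, checking where it meets the axes: it misses every integer gridline on the y-axis; it misses every integer gridline on the x-axis.
Finally, the integer polynomial consistent with all of this is the stated p.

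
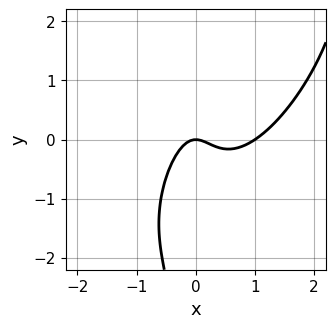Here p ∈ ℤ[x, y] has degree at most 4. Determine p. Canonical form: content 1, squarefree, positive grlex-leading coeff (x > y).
2*x^3 - 2*x^2*y + x*y^2 - 2*x^2 - y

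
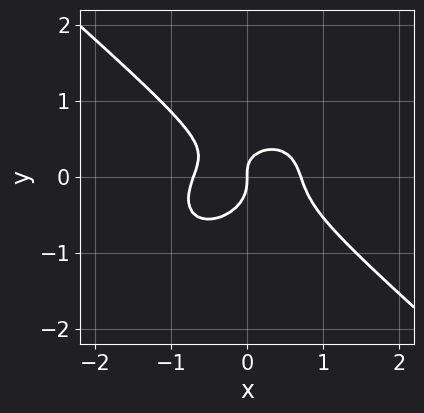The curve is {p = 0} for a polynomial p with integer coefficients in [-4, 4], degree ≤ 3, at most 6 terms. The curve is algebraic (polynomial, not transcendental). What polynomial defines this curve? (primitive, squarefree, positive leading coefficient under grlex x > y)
2*x^3 + 3*y^3 + x*y - x

(a) The degree is 3 — a generic line meets the curve in up to 3 points.
(b) Observable constraints: it crosses the y-axis at the gridline y = 0; it meets the x-axis at x = 0 (among the integer gridlines).
(c) These observations pin down the coefficients.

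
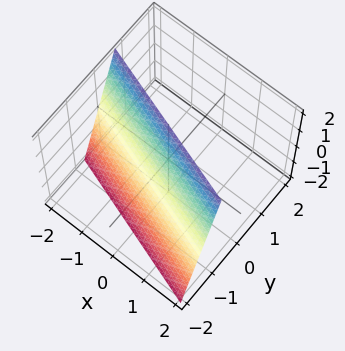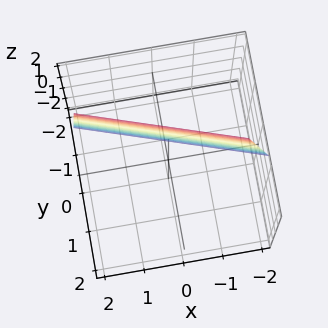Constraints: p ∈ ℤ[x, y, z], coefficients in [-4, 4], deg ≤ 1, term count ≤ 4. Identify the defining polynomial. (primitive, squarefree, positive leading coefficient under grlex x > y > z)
x + 3*y - z + 2

Degree: every cross-section is a straight line — this is a plane, so deg p = 1.
From the axis intercepts and sections: it meets the z-axis at z = 2 (among the integer gridlines); one x-axis crossing is at x = -2.
These observations pin down the coefficients.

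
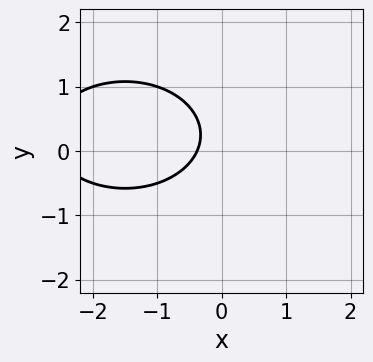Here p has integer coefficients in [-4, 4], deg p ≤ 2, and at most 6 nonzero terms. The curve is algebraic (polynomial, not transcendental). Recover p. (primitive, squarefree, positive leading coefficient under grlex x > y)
First, degree: no degree-1 curve has this shape, so deg p = 2.
Next, from the visible intercepts: no y-intercept at any integer in the box.
Finally, fitting integer coefficients to these (and the overall shape) gives p.

x^2 + 2*y^2 + 3*x - y + 1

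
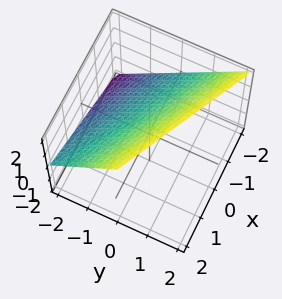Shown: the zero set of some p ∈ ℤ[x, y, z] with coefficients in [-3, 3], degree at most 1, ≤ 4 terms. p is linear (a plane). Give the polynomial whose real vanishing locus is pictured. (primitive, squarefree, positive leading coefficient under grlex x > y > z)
x + 2*y - 2*z + 2

(a) The degree is 1 — every cross-section is a straight line — this is a plane.
(b) Checking where it meets the axes: one x-axis crossing is at x = -2; it meets the y-axis at y = -1 (among the integer gridlines); one z-axis crossing is at z = 1.
(c) Fitting integer coefficients to these (and the overall shape) gives p.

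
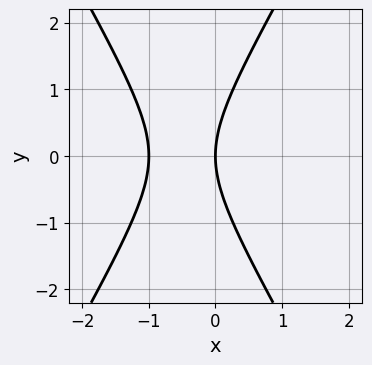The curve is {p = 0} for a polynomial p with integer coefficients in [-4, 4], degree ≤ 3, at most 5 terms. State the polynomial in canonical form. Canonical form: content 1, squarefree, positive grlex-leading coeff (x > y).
(a) deg p = 2.
(b) Symmetries: it's symmetric under y → −y, forcing even powers of y.
(c) From the visible intercepts: among the integer gridlines, it crosses the x-axis at x ∈ {-1, 0}; it meets the y-axis at y = 0 (among the integer gridlines).
(d) Matching integer coefficients to the picture gives p.

3*x^2 - y^2 + 3*x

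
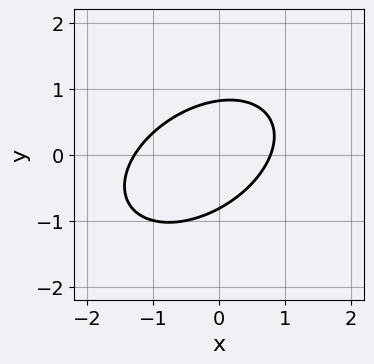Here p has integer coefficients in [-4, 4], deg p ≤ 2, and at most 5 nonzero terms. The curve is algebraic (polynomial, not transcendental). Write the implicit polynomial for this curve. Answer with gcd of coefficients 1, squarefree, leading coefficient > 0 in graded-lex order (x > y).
2*x^2 - 2*x*y + 3*y^2 + x - 2

1. The degree is 2 — a generic line meets the curve in up to 2 points.
2. The integer polynomial consistent with all of this is the stated p.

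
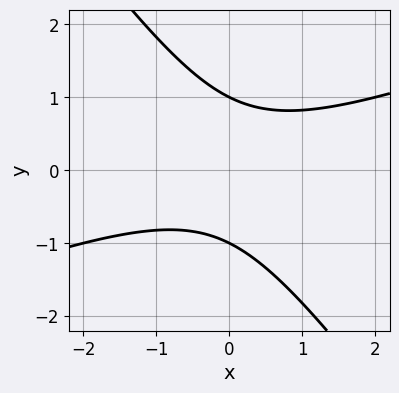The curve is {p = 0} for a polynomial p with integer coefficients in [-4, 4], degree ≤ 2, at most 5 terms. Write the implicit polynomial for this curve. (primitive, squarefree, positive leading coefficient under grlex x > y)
x^2 - 2*x*y - 2*y^2 + 2

(a) The degree is 2 — the shape is more complex than any degree-1 curve.
(b) Reading off the gridlines: among the integer gridlines, it crosses the y-axis at y ∈ {-1, 1}; the curve avoids every integer x-axis point in the box.
(c) Solving for integer coefficients yields p as stated.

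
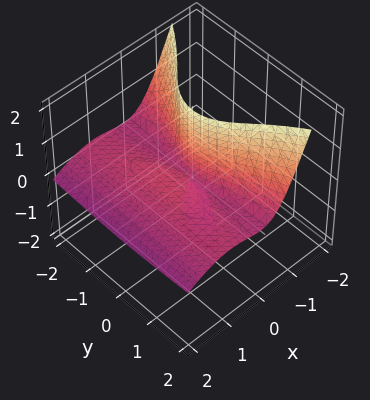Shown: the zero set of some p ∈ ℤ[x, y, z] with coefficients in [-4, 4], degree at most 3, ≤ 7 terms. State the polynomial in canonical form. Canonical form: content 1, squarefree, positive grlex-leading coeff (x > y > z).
2*x^3 + 2*x^2*z + y^2*z - 3*x^2 + 2*x*z

There are 2 components. Treating them together as one polynomial.
The degree is 3 — the shape is more complex than any degree-2 surface.
Against the integer gridlines: the visible y-axis segment lies entirely on the surface; the visible z-axis segment lies entirely on the surface.
Matching integer coefficients to the picture gives p.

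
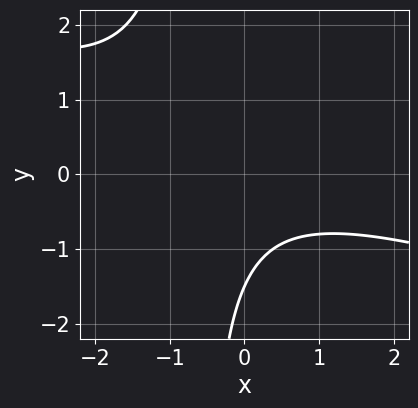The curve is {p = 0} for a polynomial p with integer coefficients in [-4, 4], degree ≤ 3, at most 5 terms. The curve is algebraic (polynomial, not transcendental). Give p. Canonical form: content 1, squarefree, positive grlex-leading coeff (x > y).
First, the degree is 2 — a generic line meets the curve in up to 2 points.
Then, from the visible intercepts: the curve avoids every integer x-axis point in the box.
Finally, putting this together gives p.

x^2 + 3*x*y + 2*y + 3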